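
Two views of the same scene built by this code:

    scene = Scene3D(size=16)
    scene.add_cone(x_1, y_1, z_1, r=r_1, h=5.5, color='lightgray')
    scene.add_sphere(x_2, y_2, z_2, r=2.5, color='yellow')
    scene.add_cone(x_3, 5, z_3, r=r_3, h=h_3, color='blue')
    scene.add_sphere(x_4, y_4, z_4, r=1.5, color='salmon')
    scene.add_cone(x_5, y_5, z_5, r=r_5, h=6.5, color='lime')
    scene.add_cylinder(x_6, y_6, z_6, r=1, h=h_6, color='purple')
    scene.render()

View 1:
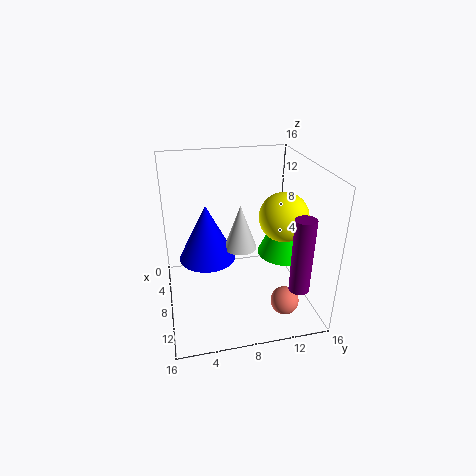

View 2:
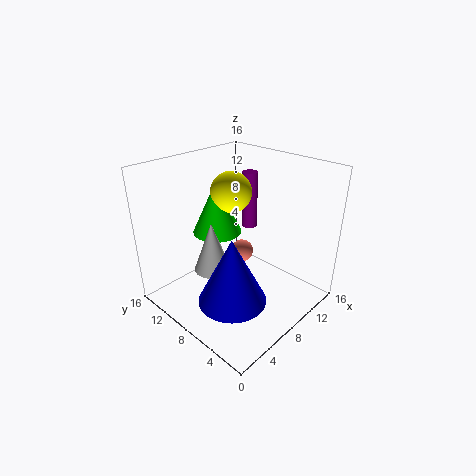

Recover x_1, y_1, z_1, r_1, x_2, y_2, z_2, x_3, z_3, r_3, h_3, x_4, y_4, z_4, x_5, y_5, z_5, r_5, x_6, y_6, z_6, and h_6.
x_1 = 5
y_1 = 9
z_1 = 5
r_1 = 2
x_2 = 11
y_2 = 12
z_2 = 11.5
x_3 = 4
z_3 = 3.5
r_3 = 3.5
h_3 = 7
x_4 = 13
y_4 = 12
z_4 = 2.5
x_5 = 9.5
y_5 = 13
z_5 = 6.5
r_5 = 3
x_6 = 15
y_6 = 12.5
z_6 = 5.5
h_6 = 7.5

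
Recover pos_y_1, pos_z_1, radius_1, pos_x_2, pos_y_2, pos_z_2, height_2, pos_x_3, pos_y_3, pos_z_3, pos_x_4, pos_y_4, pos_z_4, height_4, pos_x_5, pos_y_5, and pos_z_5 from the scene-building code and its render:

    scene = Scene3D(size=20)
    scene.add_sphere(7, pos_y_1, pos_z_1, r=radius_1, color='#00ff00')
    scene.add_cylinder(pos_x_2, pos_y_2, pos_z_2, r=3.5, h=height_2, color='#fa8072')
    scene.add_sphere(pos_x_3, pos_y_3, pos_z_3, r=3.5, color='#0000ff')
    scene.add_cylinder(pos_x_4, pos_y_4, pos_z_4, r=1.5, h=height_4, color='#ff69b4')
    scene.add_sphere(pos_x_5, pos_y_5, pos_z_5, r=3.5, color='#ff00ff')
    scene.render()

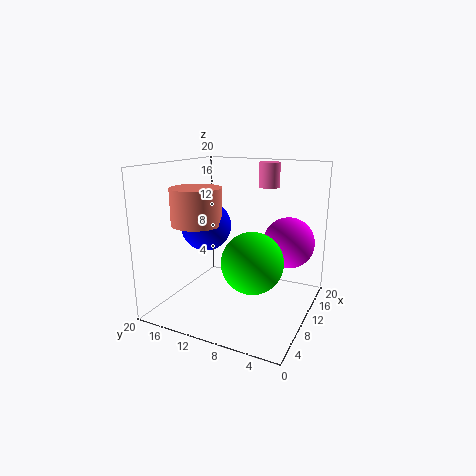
pos_y_1 = 6.5
pos_z_1 = 8
radius_1 = 4
pos_x_2 = 7.5
pos_y_2 = 15
pos_z_2 = 12
height_2 = 5
pos_x_3 = 9
pos_y_3 = 14.5
pos_z_3 = 11.5
pos_x_4 = 15
pos_y_4 = 7.5
pos_z_4 = 16.5
height_4 = 3.5
pos_x_5 = 12.5
pos_y_5 = 3.5
pos_z_5 = 9.5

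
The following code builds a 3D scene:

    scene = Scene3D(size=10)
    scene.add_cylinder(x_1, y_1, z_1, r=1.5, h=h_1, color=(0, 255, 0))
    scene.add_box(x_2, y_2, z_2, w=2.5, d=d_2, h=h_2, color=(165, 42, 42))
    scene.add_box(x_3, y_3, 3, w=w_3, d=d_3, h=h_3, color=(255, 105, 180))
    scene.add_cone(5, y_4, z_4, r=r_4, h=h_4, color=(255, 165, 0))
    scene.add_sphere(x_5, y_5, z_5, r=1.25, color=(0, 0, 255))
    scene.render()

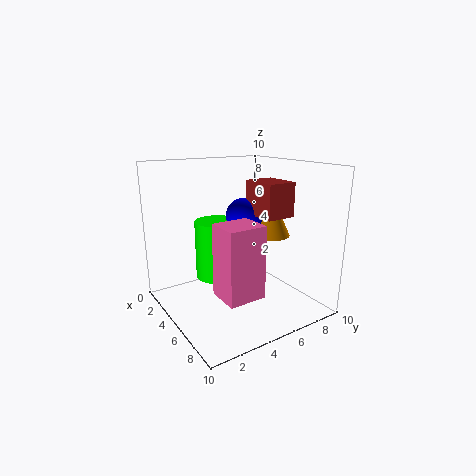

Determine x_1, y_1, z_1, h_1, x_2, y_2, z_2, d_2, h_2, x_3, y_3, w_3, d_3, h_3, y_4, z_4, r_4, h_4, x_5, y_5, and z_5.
x_1 = 4.25; y_1 = 3.75; z_1 = 2.25; h_1 = 4; x_2 = 5.25; y_2 = 5.5; z_2 = 6.75; d_2 = 2; h_2 = 2.25; x_3 = 7.75; y_3 = 1.5; w_3 = 2; d_3 = 2.25; h_3 = 4.25; y_4 = 7.75; z_4 = 4.75; r_4 = 1.5; h_4 = 3.25; x_5 = 5; y_5 = 5.5; z_5 = 6.5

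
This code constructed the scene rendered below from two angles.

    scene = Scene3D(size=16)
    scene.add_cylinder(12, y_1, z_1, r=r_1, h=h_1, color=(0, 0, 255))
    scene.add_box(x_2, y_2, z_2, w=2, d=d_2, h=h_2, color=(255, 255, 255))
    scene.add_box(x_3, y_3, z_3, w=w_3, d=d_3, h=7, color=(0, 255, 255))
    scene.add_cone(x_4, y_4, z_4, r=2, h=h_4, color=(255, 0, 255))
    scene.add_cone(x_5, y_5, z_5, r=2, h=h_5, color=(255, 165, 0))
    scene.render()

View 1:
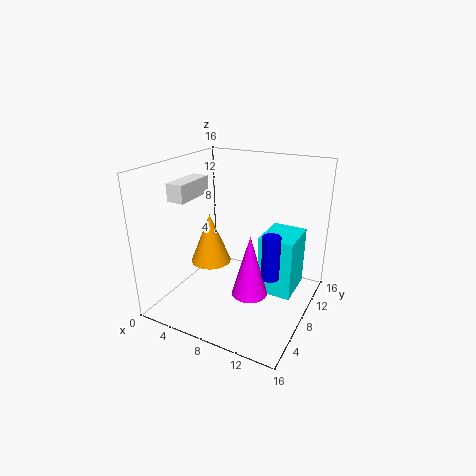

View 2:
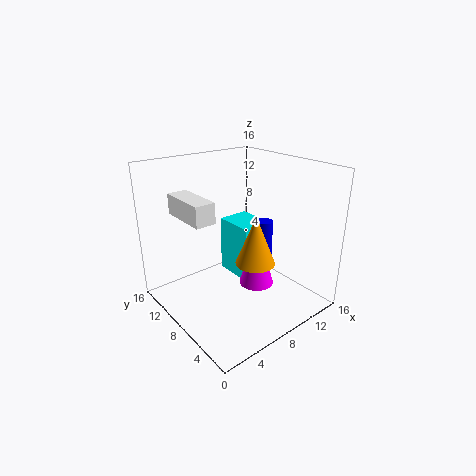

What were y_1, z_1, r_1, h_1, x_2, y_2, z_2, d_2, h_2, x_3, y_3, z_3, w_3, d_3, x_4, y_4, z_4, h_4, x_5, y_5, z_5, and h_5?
y_1 = 8, z_1 = 4, r_1 = 1, h_1 = 5, x_2 = 1, y_2 = 5, z_2 = 12, d_2 = 5, h_2 = 2, x_3 = 10, y_3 = 9, z_3 = 1, w_3 = 4, d_3 = 5, x_4 = 10, y_4 = 7, z_4 = 2, h_4 = 7, x_5 = 7, y_5 = 4, z_5 = 7, h_5 = 5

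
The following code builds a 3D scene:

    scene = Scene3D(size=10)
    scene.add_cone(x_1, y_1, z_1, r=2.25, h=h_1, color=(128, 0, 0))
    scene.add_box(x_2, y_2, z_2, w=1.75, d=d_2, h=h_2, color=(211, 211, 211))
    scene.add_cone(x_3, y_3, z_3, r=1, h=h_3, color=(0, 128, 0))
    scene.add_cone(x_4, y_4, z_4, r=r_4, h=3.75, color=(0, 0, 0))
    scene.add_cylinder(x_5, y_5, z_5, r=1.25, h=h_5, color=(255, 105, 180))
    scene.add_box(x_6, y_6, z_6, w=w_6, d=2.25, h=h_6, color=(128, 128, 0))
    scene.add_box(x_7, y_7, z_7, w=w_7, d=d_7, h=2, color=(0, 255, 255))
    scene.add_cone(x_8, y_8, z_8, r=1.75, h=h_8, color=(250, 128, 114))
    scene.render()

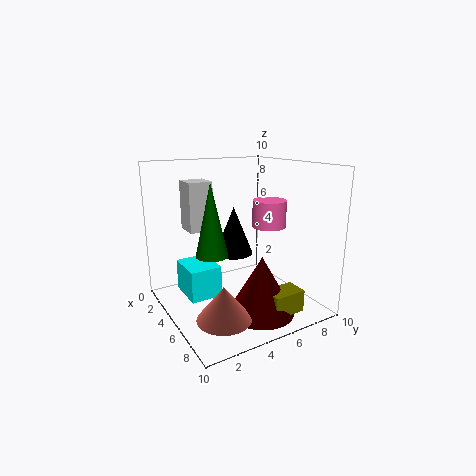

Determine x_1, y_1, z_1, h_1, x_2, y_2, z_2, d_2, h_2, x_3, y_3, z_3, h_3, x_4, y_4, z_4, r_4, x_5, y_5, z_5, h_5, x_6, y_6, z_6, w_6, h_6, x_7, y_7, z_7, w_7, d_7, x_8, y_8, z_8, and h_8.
x_1 = 7.25
y_1 = 5.5
z_1 = 0.25
h_1 = 4
x_2 = 1.5
y_2 = 2.25
z_2 = 5.25
d_2 = 1.75
h_2 = 3.5
x_3 = 6.5
y_3 = 2.25
z_3 = 4.75
h_3 = 4.5
x_4 = 2.25
y_4 = 6.25
z_4 = 2.75
r_4 = 1.5
x_5 = 4.5
y_5 = 8
z_5 = 5.25
h_5 = 2
x_6 = 7.5
y_6 = 5.5
z_6 = 0.5
w_6 = 1.5
h_6 = 1.5
x_7 = 4.25
y_7 = 0.75
z_7 = 2
w_7 = 2.5
d_7 = 2
x_8 = 7.5
y_8 = 2.5
z_8 = 0.75
h_8 = 2.25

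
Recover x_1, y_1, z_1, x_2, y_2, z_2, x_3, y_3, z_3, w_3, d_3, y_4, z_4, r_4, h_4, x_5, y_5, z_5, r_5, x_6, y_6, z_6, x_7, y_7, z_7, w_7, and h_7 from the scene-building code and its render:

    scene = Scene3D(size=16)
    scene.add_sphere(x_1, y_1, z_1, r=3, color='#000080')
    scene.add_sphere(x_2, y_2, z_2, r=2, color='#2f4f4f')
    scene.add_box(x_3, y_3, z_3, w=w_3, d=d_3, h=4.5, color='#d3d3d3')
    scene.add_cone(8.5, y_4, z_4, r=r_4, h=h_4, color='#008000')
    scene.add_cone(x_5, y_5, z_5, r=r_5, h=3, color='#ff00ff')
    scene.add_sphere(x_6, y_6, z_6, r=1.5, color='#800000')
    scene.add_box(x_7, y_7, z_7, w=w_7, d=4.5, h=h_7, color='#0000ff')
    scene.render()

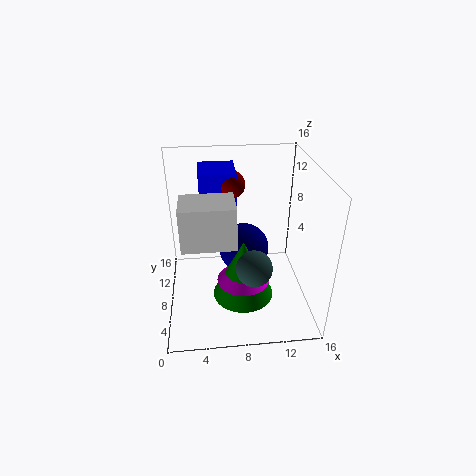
x_1 = 9, y_1 = 10.5, z_1 = 5, x_2 = 9.5, y_2 = 5.5, z_2 = 5.5, x_3 = 2, y_3 = 4, z_3 = 9, w_3 = 5.5, d_3 = 4, y_4 = 7, z_4 = 1, r_4 = 3.5, h_4 = 7, x_5 = 8.5, y_5 = 7, z_5 = 3, r_5 = 3, x_6 = 7.5, y_6 = 10, z_6 = 13.5, x_7 = 4, y_7 = 9, z_7 = 9.5, w_7 = 4, h_7 = 5.5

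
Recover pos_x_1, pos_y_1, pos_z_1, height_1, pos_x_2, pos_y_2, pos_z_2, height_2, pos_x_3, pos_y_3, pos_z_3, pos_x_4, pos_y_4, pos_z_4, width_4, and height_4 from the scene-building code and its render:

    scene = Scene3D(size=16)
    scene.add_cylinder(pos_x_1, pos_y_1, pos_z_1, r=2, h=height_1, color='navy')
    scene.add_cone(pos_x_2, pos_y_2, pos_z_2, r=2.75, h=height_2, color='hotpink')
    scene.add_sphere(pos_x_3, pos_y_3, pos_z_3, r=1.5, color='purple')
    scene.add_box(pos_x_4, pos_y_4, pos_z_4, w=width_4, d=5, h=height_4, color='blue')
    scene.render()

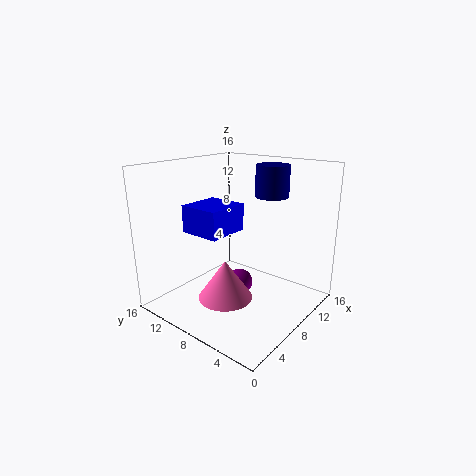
pos_x_1 = 13.5, pos_y_1 = 7.25, pos_z_1 = 11.75, height_1 = 3.75, pos_x_2 = 3.75, pos_y_2 = 6.25, pos_z_2 = 3.25, height_2 = 4, pos_x_3 = 9, pos_y_3 = 8.5, pos_z_3 = 2, pos_x_4 = 6, pos_y_4 = 9.75, pos_z_4 = 7.75, width_4 = 5.25, height_4 = 3.25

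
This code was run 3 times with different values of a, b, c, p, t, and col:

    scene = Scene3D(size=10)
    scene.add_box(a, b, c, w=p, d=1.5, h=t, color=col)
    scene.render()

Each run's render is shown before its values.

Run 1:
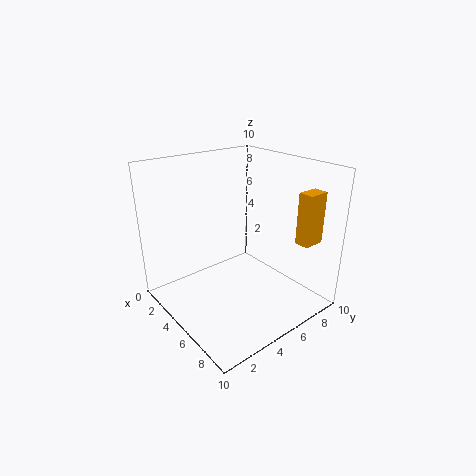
a = 8; b = 7.5; c = 5; p = 1; t = 3.5; col = 'orange'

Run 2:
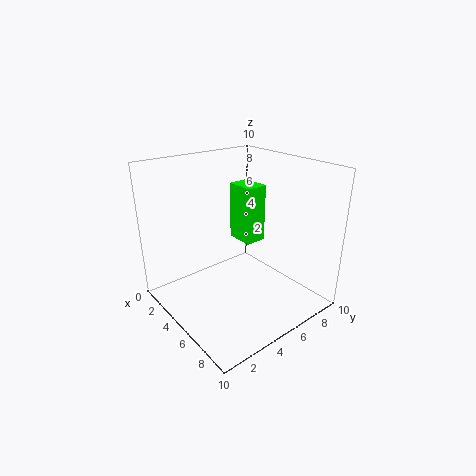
a = 3.5; b = 5.5; c = 4.5; p = 2; t = 4; col = 'lime'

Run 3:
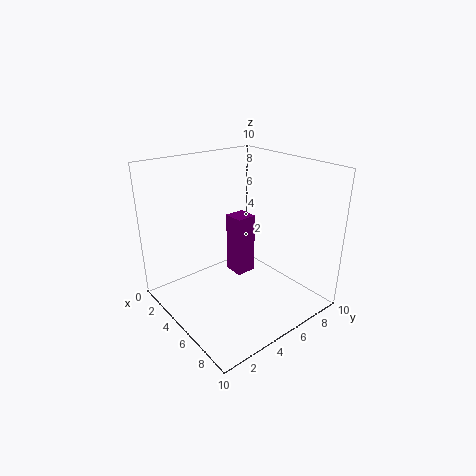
a = 3; b = 5.5; c = 1.5; p = 1.5; t = 4.5; col = 'purple'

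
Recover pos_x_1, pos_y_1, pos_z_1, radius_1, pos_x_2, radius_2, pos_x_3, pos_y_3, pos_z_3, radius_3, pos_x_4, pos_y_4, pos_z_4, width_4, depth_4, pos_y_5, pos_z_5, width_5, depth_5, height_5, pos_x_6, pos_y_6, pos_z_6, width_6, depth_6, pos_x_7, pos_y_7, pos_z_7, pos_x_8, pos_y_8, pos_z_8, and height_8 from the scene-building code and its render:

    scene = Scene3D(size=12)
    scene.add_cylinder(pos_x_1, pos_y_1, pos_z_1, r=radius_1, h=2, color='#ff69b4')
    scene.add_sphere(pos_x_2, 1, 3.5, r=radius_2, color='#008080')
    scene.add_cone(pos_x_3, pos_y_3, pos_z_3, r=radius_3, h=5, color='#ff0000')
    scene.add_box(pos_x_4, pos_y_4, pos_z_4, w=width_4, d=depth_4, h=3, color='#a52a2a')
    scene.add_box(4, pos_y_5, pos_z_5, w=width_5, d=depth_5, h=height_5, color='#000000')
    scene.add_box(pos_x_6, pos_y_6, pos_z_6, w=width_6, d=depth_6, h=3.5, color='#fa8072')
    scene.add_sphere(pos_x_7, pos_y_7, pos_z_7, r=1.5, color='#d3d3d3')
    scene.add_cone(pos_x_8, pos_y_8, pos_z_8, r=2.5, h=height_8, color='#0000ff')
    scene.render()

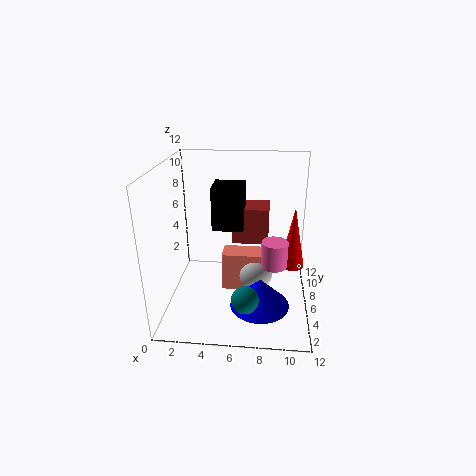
pos_x_1 = 9
pos_y_1 = 3.5
pos_z_1 = 5
radius_1 = 1
pos_x_2 = 7
radius_2 = 1
pos_x_3 = 10.5
pos_y_3 = 5.5
pos_z_3 = 4
radius_3 = 1
pos_x_4 = 5.5
pos_y_4 = 6
pos_z_4 = 5.5
width_4 = 3
depth_4 = 2.5
pos_y_5 = 5
pos_z_5 = 7
width_5 = 2.5
depth_5 = 2.5
height_5 = 3.5
pos_x_6 = 4.5
pos_y_6 = 6.5
pos_z_6 = 0.5
width_6 = 4
depth_6 = 2
pos_x_7 = 7.5
pos_y_7 = 7
pos_z_7 = 2
pos_x_8 = 8
pos_y_8 = 4.5
pos_z_8 = 0.5
height_8 = 2.5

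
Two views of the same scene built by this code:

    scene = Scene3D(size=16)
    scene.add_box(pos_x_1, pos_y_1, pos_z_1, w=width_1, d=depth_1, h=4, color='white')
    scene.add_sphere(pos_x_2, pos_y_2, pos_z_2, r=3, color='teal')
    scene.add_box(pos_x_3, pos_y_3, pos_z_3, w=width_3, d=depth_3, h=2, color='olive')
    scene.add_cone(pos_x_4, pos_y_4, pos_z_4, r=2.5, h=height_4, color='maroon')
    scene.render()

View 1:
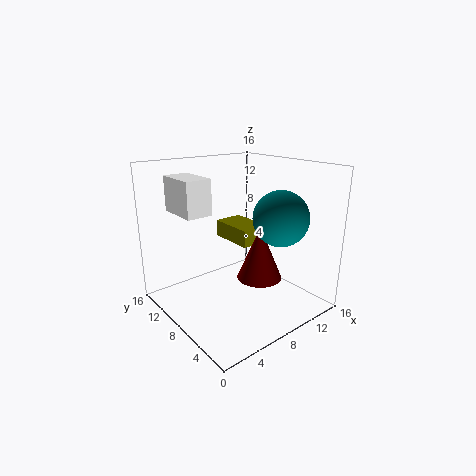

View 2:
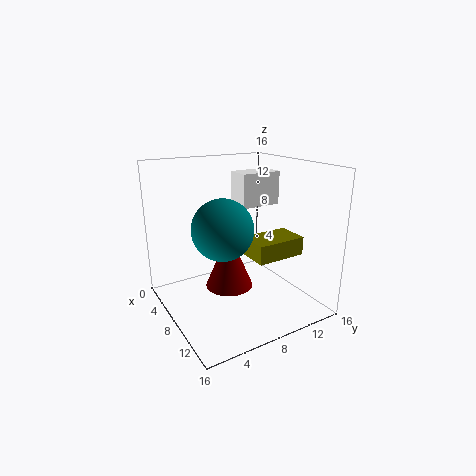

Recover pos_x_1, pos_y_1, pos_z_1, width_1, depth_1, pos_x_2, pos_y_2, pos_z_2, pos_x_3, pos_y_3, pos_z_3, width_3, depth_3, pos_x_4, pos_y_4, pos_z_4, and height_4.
pos_x_1 = 3; pos_y_1 = 10; pos_z_1 = 10.5; width_1 = 3; depth_1 = 5; pos_x_2 = 11; pos_y_2 = 4.5; pos_z_2 = 10.5; pos_x_3 = 9; pos_y_3 = 8; pos_z_3 = 6.5; width_3 = 3.5; depth_3 = 5.5; pos_x_4 = 9.5; pos_y_4 = 6; pos_z_4 = 3.5; height_4 = 6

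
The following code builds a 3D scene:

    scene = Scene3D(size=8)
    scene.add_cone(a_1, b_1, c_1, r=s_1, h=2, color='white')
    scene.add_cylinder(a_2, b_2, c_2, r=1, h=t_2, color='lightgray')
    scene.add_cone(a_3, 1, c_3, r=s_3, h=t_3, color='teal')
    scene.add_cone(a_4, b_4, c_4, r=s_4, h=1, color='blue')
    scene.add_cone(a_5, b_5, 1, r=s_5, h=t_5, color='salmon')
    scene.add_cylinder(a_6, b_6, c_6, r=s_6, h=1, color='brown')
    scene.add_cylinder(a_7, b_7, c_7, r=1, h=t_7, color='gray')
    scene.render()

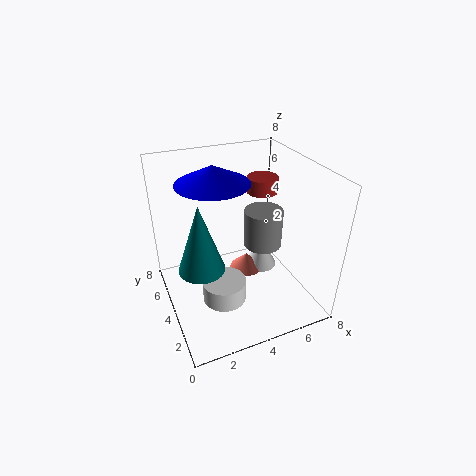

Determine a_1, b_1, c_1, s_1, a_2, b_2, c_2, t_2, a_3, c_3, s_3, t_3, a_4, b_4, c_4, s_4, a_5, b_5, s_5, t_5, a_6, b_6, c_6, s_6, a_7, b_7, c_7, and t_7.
a_1 = 6
b_1 = 5
c_1 = 1
s_1 = 1
a_2 = 2
b_2 = 1
c_2 = 3
t_2 = 1
a_3 = 1
c_3 = 5
s_3 = 1
t_3 = 3
a_4 = 3
b_4 = 5
c_4 = 7
s_4 = 2
a_5 = 5
b_5 = 5
s_5 = 1
t_5 = 1
a_6 = 7
b_6 = 7
c_6 = 5
s_6 = 1
a_7 = 5
b_7 = 3
c_7 = 4
t_7 = 2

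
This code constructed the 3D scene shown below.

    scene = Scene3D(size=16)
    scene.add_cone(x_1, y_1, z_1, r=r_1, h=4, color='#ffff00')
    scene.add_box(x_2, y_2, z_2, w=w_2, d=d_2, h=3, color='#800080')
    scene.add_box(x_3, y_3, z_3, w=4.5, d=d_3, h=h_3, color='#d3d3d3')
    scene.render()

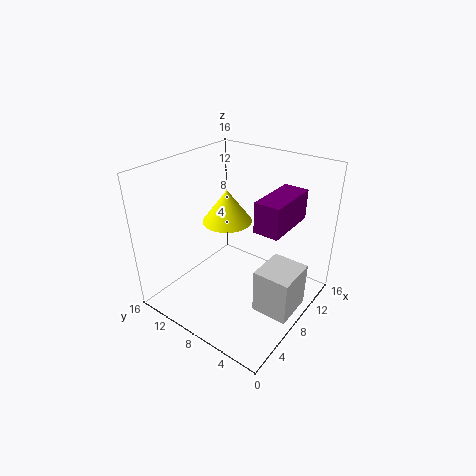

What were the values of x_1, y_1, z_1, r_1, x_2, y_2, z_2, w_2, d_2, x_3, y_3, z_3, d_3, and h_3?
x_1 = 10.5
y_1 = 11.5
z_1 = 8
r_1 = 3
x_2 = 5
y_2 = 1.5
z_2 = 11.5
w_2 = 5.5
d_2 = 2.5
x_3 = 6
y_3 = 0.5
z_3 = 1
d_3 = 4
h_3 = 5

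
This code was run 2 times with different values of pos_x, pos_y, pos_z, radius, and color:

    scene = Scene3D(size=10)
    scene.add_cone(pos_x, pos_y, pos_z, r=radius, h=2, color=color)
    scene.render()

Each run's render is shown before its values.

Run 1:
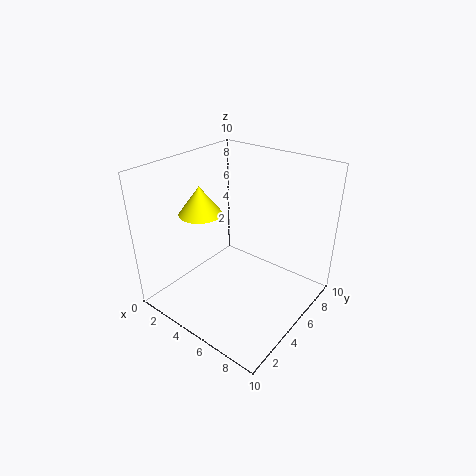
pos_x = 2.5; pos_y = 4; pos_z = 6.5; radius = 1.5; color = 'yellow'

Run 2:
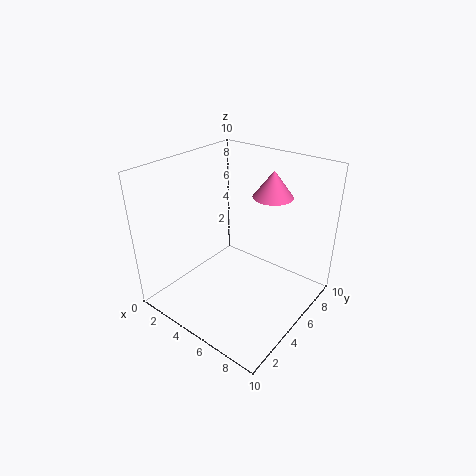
pos_x = 5.5; pos_y = 8.5; pos_z = 7; radius = 1.5; color = 'hotpink'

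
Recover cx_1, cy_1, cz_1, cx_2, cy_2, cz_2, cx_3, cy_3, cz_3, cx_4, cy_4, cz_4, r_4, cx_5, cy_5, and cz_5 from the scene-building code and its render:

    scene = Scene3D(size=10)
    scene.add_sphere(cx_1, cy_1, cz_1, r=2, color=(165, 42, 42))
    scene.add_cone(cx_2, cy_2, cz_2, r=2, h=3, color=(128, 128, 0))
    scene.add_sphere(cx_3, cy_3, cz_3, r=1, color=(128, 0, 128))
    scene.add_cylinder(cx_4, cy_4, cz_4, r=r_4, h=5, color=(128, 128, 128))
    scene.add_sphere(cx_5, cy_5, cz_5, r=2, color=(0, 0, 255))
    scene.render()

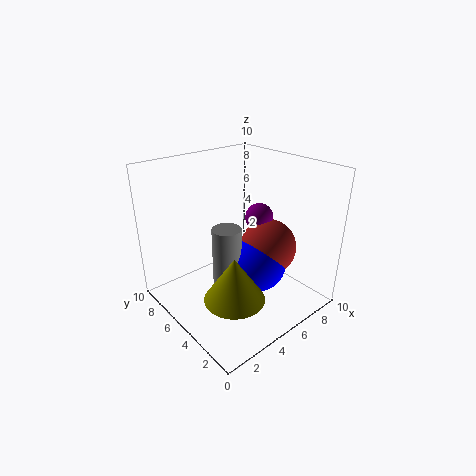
cx_1 = 7; cy_1 = 4; cz_1 = 4; cx_2 = 3; cy_2 = 3; cz_2 = 2; cx_3 = 7; cy_3 = 5; cz_3 = 6; cx_4 = 4; cy_4 = 5; cz_4 = 1; r_4 = 1; cx_5 = 6; cy_5 = 4; cz_5 = 3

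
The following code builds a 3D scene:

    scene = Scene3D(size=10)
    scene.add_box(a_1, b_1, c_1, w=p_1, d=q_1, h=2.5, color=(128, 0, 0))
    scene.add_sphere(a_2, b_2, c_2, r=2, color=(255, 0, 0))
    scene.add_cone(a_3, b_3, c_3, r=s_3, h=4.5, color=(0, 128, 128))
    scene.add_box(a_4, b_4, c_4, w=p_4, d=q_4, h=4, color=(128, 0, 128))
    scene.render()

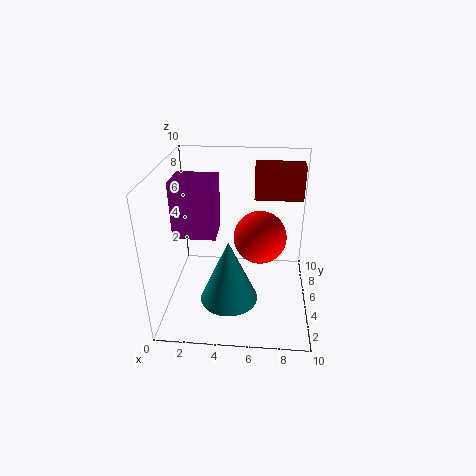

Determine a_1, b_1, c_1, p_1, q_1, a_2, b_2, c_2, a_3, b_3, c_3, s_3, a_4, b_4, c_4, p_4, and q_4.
a_1 = 6, b_1 = 7, c_1 = 7, p_1 = 3.5, q_1 = 1.5, a_2 = 6.5, b_2 = 7, c_2 = 4, a_3 = 4.5, b_3 = 3.5, c_3 = 1, s_3 = 2, a_4 = 0.5, b_4 = 4.5, c_4 = 5, p_4 = 3, q_4 = 2.5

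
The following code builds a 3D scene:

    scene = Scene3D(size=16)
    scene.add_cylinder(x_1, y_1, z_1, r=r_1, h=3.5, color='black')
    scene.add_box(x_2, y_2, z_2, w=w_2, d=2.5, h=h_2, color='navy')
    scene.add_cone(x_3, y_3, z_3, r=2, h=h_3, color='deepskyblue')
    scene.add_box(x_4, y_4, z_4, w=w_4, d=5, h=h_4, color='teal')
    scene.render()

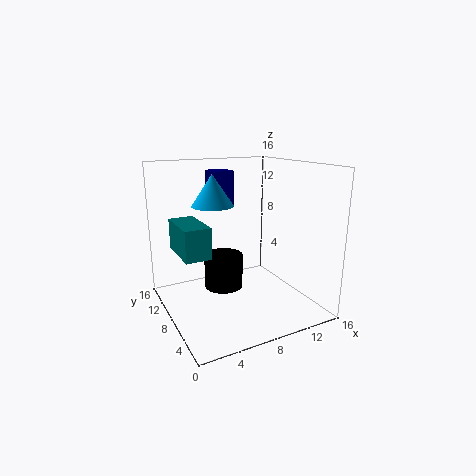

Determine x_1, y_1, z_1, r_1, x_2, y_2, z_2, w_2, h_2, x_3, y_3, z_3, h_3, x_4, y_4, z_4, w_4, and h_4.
x_1 = 5.5, y_1 = 6.5, z_1 = 3.5, r_1 = 2, x_2 = 6.5, y_2 = 11, z_2 = 11, w_2 = 2.5, h_2 = 4, x_3 = 4, y_3 = 5.5, z_3 = 12.5, h_3 = 3, x_4 = 0.5, y_4 = 3.5, z_4 = 8, w_4 = 2.5, h_4 = 3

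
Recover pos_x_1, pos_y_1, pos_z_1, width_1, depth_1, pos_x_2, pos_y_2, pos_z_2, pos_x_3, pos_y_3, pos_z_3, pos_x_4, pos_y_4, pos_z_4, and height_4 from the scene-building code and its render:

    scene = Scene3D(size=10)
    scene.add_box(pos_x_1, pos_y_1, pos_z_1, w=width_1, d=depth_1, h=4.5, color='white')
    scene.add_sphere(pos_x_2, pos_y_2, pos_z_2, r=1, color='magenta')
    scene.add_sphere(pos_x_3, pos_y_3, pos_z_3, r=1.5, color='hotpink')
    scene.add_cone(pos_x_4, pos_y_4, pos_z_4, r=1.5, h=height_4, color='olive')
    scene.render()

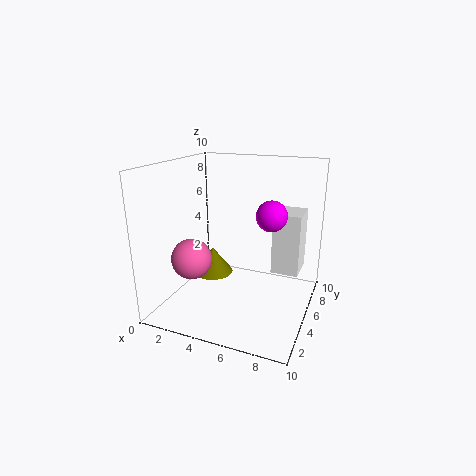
pos_x_1 = 7
pos_y_1 = 6.5
pos_z_1 = 2
width_1 = 2
depth_1 = 2.5
pos_x_2 = 7.5
pos_y_2 = 4.5
pos_z_2 = 7
pos_x_3 = 1.5
pos_y_3 = 4.5
pos_z_3 = 3
pos_x_4 = 2.5
pos_y_4 = 6
pos_z_4 = 1.5
height_4 = 2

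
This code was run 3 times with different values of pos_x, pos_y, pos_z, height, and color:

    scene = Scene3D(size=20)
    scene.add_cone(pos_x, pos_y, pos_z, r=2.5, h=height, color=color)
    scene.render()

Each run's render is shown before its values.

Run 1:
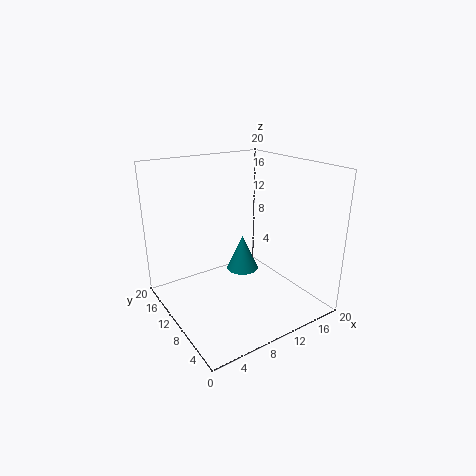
pos_x = 13.5
pos_y = 14
pos_z = 2.5
height = 5.5
color = 'teal'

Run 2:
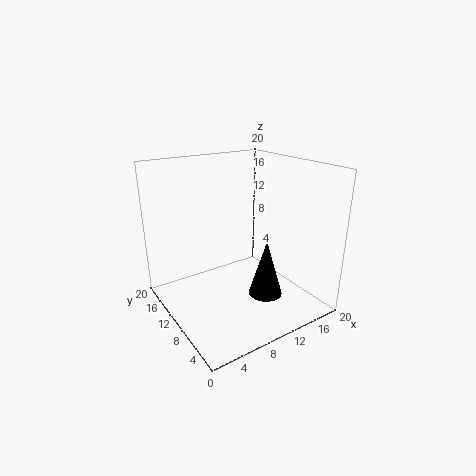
pos_x = 14
pos_y = 8.5
pos_z = 0.5
height = 8.5
color = 'black'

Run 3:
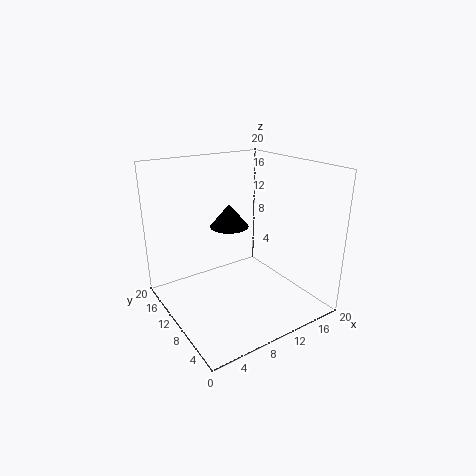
pos_x = 8
pos_y = 9
pos_z = 12.5
height = 3
color = 'black'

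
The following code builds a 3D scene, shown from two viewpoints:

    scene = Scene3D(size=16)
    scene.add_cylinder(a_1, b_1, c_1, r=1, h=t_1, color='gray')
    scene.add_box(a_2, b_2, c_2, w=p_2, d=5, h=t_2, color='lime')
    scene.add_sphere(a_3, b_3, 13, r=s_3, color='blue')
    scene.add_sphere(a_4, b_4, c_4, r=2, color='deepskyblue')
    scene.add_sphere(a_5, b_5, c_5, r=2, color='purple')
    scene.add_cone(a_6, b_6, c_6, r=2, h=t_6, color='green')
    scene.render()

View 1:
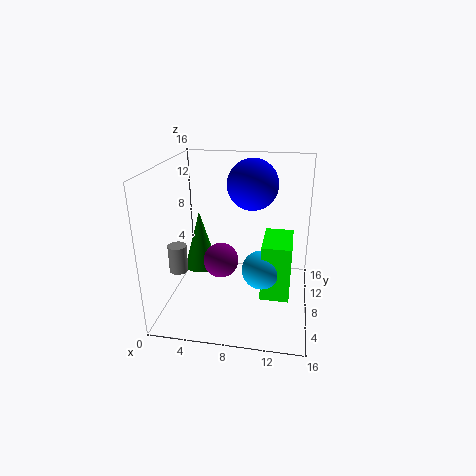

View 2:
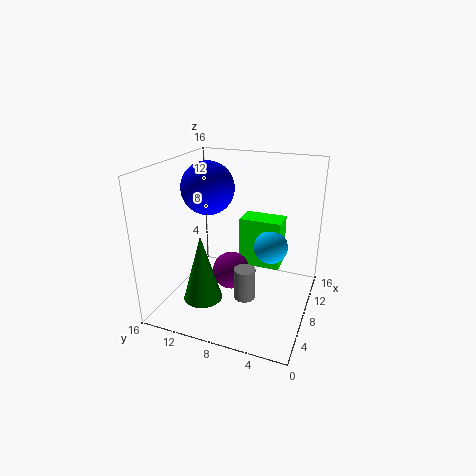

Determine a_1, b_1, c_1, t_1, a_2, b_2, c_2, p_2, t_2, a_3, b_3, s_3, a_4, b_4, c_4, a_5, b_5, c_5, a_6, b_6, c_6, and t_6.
a_1 = 2
b_1 = 5
c_1 = 5
t_1 = 3
a_2 = 11
b_2 = 4
c_2 = 3
p_2 = 3
t_2 = 6
a_3 = 9
b_3 = 12
s_3 = 3
a_4 = 11
b_4 = 5
c_4 = 6
a_5 = 6
b_5 = 8
c_5 = 5
a_6 = 3
b_6 = 10
c_6 = 3
t_6 = 7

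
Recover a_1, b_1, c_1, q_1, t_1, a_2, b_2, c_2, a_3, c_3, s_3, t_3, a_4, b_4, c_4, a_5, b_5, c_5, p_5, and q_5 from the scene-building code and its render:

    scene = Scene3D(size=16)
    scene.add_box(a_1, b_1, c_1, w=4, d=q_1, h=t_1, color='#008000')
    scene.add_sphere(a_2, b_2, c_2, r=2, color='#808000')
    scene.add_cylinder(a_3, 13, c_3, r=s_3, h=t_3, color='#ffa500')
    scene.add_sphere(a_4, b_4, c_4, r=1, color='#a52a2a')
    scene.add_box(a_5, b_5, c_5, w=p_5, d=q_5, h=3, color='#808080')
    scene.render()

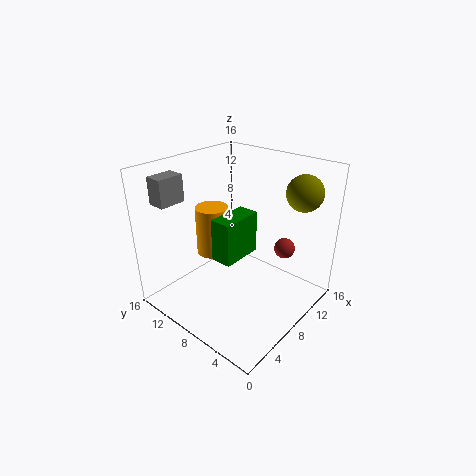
a_1 = 2; b_1 = 4; c_1 = 9; q_1 = 2; t_1 = 4; a_2 = 13; b_2 = 3; c_2 = 13; a_3 = 9; c_3 = 4; s_3 = 2; t_3 = 6; a_4 = 8; b_4 = 2; c_4 = 9; a_5 = 2; b_5 = 13; c_5 = 12; p_5 = 3; q_5 = 2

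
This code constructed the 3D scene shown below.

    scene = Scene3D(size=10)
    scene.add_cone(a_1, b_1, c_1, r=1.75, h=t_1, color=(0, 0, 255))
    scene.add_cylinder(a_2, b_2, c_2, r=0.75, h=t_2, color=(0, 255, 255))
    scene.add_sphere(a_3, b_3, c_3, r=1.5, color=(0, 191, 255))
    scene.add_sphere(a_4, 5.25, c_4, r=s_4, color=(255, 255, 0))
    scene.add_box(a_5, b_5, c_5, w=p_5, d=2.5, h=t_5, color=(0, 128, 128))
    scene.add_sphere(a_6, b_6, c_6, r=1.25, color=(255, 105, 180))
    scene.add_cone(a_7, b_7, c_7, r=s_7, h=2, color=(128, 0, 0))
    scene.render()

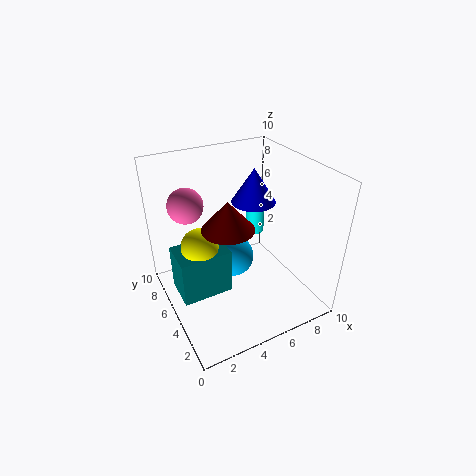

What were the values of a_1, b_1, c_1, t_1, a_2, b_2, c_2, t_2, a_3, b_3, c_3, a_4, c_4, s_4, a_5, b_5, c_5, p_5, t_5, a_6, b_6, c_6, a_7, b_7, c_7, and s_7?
a_1 = 8; b_1 = 8; c_1 = 5.75; t_1 = 2.75; a_2 = 8.5; b_2 = 8.5; c_2 = 2.75; t_2 = 2.5; a_3 = 5; b_3 = 5.75; c_3 = 3; a_4 = 2.25; c_4 = 5; s_4 = 1.25; a_5 = 0.5; b_5 = 4; c_5 = 1.5; p_5 = 3.5; t_5 = 3.25; a_6 = 2.25; b_6 = 7.5; c_6 = 7; a_7 = 4; b_7 = 4.5; c_7 = 6.25; s_7 = 1.75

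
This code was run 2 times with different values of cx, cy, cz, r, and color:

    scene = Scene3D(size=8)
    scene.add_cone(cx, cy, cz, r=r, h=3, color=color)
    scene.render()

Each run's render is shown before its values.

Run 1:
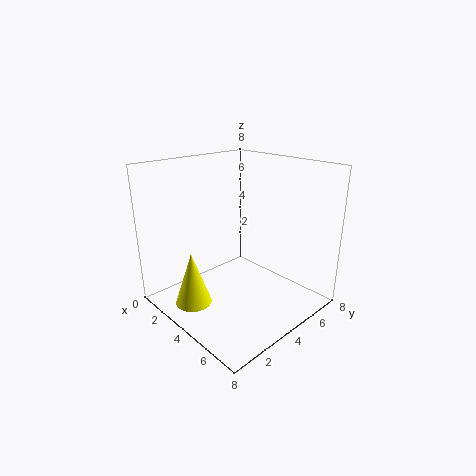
cx = 3, cy = 1.5, cz = 0.5, r = 1, color = 'yellow'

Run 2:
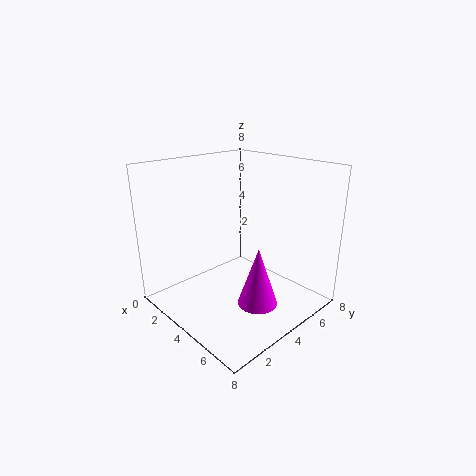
cx = 6.5, cy = 3, cz = 1.5, r = 1, color = 'magenta'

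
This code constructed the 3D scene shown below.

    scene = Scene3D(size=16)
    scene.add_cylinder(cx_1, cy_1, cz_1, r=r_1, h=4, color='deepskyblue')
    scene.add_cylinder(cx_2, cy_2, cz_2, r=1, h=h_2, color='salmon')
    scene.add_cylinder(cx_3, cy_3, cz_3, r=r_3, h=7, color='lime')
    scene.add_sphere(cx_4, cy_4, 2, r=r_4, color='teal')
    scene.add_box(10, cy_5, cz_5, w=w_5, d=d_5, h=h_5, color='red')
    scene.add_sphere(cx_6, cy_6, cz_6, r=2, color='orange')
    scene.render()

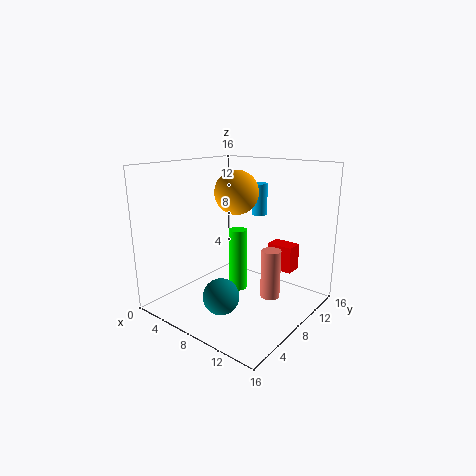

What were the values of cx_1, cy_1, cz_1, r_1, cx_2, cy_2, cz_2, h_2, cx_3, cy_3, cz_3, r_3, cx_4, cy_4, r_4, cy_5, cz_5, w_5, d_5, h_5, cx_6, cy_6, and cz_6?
cx_1 = 6, cy_1 = 15, cz_1 = 9, r_1 = 1, cx_2 = 13, cy_2 = 7, cz_2 = 3, h_2 = 5, cx_3 = 8, cy_3 = 8, cz_3 = 2, r_3 = 1, cx_4 = 8, cy_4 = 5, r_4 = 2, cy_5 = 11, cz_5 = 4, w_5 = 3, d_5 = 2, h_5 = 3, cx_6 = 11, cy_6 = 4, cz_6 = 14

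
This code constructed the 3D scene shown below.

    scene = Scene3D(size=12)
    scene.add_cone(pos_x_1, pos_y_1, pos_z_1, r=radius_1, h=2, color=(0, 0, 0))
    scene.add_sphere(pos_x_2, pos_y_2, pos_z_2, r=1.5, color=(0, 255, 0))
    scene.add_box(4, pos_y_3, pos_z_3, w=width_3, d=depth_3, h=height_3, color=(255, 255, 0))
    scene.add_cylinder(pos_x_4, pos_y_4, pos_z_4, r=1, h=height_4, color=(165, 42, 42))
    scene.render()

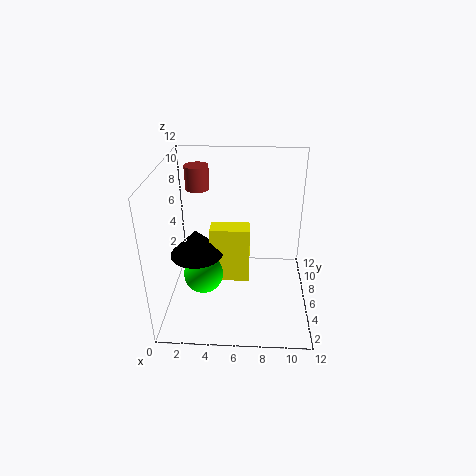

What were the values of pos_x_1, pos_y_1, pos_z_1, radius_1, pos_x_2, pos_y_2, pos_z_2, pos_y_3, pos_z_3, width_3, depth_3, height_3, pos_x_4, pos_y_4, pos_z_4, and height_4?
pos_x_1 = 3
pos_y_1 = 3.5
pos_z_1 = 6
radius_1 = 2
pos_x_2 = 3.5
pos_y_2 = 3
pos_z_2 = 4.5
pos_y_3 = 3.5
pos_z_3 = 3.5
width_3 = 3
depth_3 = 1.5
height_3 = 4.5
pos_x_4 = 2.5
pos_y_4 = 8
pos_z_4 = 9.5
height_4 = 2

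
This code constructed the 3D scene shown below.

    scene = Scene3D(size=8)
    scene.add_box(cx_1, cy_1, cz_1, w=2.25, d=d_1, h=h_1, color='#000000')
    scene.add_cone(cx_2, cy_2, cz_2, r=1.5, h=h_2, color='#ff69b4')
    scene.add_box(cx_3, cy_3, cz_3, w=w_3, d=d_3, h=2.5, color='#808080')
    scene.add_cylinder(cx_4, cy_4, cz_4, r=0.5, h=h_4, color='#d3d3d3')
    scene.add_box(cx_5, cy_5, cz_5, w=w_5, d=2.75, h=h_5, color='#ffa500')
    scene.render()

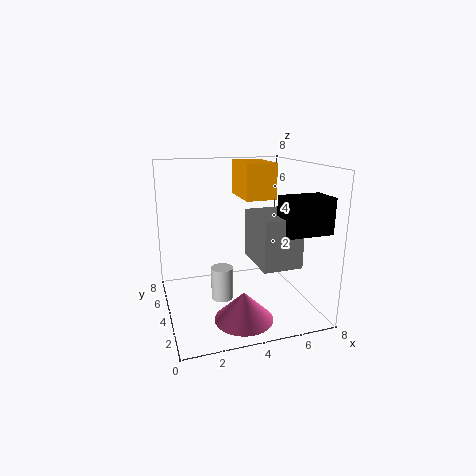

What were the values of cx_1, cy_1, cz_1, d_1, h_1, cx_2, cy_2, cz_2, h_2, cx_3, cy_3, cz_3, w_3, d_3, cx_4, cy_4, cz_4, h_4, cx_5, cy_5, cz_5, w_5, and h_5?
cx_1 = 5.25, cy_1 = 0.25, cz_1 = 5, d_1 = 1.5, h_1 = 1.75, cx_2 = 3.5, cy_2 = 1.5, cz_2 = 0.5, h_2 = 1.5, cx_3 = 4.25, cy_3 = 0.75, cz_3 = 3.25, w_3 = 2, d_3 = 2.75, cx_4 = 2.25, cy_4 = 1, cz_4 = 2.25, h_4 = 1.5, cx_5 = 4.5, cy_5 = 4, cz_5 = 6, w_5 = 1.75, h_5 = 2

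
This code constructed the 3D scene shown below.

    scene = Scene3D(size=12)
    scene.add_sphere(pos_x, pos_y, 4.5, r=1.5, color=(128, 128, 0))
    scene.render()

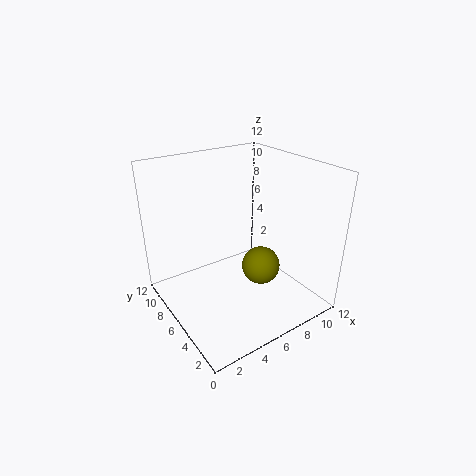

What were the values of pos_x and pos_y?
pos_x = 6.5, pos_y = 3.5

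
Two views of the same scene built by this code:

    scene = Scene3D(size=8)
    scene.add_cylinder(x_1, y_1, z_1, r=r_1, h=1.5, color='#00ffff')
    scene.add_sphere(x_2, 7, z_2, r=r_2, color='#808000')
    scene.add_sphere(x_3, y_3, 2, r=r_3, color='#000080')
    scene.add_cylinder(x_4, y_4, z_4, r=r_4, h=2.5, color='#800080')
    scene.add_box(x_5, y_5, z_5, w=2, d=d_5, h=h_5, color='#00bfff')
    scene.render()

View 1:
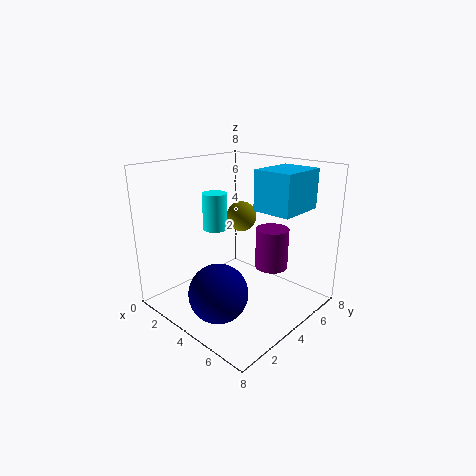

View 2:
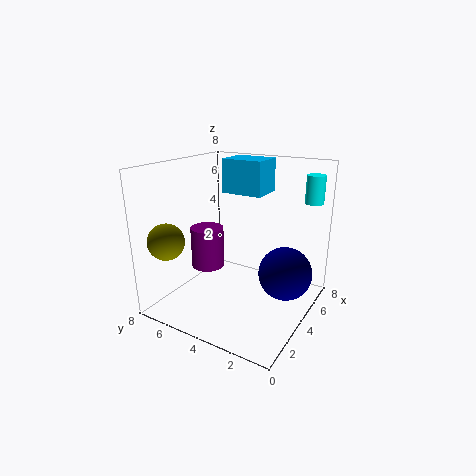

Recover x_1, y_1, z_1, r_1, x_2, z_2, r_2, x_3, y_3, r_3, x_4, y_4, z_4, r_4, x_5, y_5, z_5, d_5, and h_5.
x_1 = 6; y_1 = 0.5; z_1 = 6; r_1 = 0.5; x_2 = 1.5; z_2 = 4; r_2 = 1; x_3 = 5; y_3 = 1.5; r_3 = 1.5; x_4 = 4.5; y_4 = 6.5; z_4 = 1.5; r_4 = 1; x_5 = 5.5; y_5 = 3.5; z_5 = 6; d_5 = 2.5; h_5 = 2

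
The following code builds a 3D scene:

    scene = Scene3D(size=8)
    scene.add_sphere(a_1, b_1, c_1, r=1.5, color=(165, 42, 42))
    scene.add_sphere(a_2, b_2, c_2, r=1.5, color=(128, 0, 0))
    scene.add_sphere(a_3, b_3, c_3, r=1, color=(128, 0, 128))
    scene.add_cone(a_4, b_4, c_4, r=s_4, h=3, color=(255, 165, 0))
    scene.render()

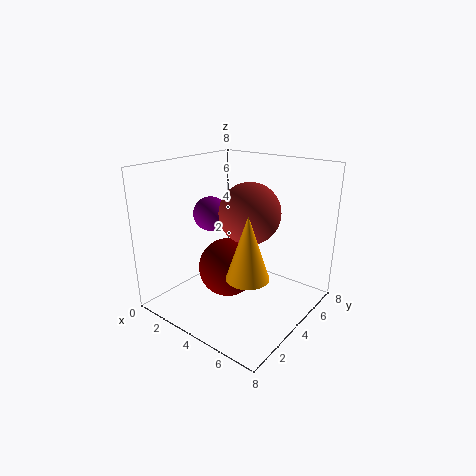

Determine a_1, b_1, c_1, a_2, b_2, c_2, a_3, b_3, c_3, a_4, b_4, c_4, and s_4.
a_1 = 5.5
b_1 = 3
c_1 = 6
a_2 = 4.5
b_2 = 2.5
c_2 = 3
a_3 = 2
b_3 = 4
c_3 = 5
a_4 = 6.5
b_4 = 1.5
c_4 = 3.5
s_4 = 1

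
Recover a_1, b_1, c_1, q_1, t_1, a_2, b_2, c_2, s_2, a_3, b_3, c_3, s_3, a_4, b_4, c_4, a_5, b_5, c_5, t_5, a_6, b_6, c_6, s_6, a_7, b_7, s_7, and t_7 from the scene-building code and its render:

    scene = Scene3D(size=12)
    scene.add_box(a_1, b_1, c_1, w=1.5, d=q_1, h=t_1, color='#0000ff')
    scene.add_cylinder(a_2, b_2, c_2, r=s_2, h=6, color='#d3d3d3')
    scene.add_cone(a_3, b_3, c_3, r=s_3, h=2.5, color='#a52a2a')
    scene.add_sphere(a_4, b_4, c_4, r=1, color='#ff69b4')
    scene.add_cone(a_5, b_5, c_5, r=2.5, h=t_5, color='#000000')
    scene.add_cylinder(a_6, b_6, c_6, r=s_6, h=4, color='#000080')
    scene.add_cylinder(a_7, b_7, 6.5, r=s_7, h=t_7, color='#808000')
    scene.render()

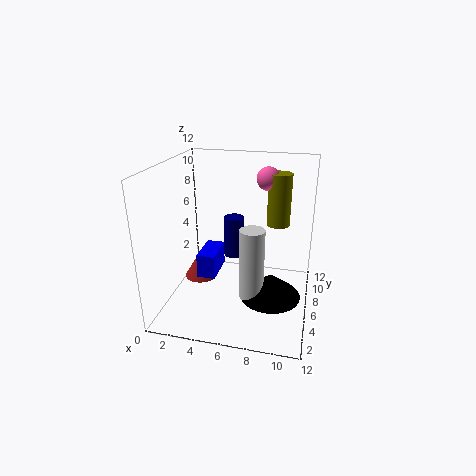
a_1 = 3, b_1 = 4, c_1 = 3, q_1 = 3, t_1 = 2, a_2 = 7.5, b_2 = 4.5, c_2 = 1.5, s_2 = 1, a_3 = 2, b_3 = 7.5, c_3 = 1, s_3 = 1.5, a_4 = 8, b_4 = 8.5, c_4 = 10.5, a_5 = 9, b_5 = 5, c_5 = 1.5, t_5 = 2, a_6 = 4.5, b_6 = 10.5, c_6 = 2, s_6 = 1, a_7 = 9, b_7 = 8.5, s_7 = 1, t_7 = 4.5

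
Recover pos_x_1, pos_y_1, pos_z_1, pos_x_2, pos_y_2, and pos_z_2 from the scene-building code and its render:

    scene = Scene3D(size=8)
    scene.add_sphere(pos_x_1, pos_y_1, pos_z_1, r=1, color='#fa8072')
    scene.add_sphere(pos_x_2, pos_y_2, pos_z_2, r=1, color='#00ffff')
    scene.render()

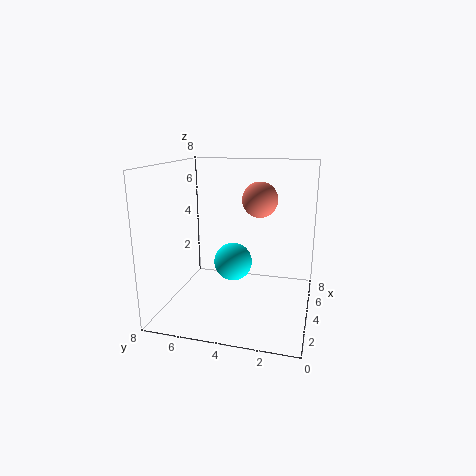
pos_x_1 = 5, pos_y_1 = 3, pos_z_1 = 6, pos_x_2 = 3, pos_y_2 = 4, pos_z_2 = 3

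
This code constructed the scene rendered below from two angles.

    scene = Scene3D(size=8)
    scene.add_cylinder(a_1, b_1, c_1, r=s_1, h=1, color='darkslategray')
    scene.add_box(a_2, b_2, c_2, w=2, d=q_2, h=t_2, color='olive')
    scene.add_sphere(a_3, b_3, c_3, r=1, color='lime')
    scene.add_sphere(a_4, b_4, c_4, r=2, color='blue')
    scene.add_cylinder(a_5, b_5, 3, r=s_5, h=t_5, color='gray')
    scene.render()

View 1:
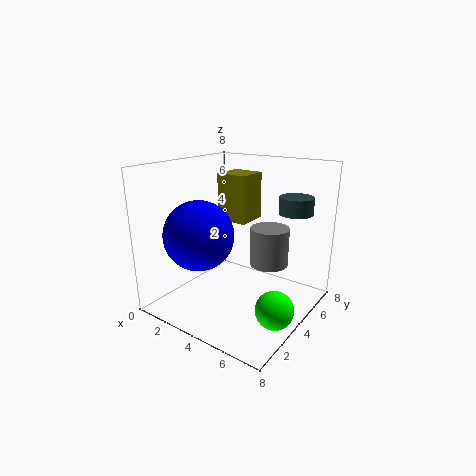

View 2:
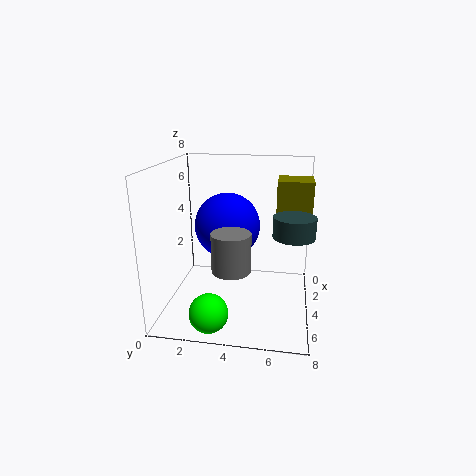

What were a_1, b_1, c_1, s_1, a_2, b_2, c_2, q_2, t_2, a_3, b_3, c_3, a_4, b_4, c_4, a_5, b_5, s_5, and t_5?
a_1 = 6, b_1 = 7, c_1 = 5, s_1 = 1, a_2 = 1, b_2 = 6, c_2 = 4, q_2 = 2, t_2 = 3, a_3 = 7, b_3 = 3, c_3 = 1, a_4 = 2, b_4 = 3, c_4 = 4, a_5 = 6, b_5 = 4, s_5 = 1, t_5 = 2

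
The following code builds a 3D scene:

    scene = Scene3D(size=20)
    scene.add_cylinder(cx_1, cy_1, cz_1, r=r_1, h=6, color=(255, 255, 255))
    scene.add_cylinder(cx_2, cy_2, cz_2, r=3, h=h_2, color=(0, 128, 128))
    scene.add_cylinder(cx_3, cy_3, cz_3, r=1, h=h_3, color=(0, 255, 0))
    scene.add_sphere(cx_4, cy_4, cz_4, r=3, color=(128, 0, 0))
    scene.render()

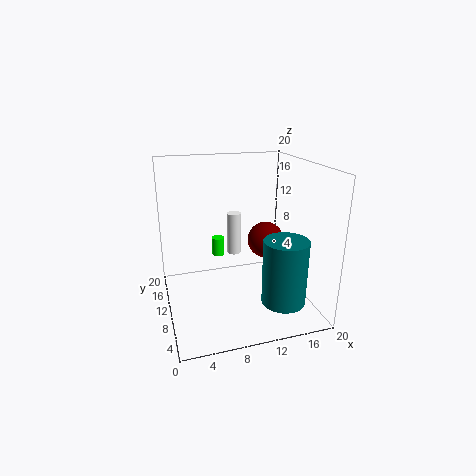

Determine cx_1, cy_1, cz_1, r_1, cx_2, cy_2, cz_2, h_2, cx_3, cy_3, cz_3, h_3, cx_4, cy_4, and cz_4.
cx_1 = 10
cy_1 = 12
cz_1 = 7
r_1 = 1
cx_2 = 15
cy_2 = 5
cz_2 = 2
h_2 = 9
cx_3 = 9
cy_3 = 18
cz_3 = 4
h_3 = 3
cx_4 = 17
cy_4 = 17
cz_4 = 6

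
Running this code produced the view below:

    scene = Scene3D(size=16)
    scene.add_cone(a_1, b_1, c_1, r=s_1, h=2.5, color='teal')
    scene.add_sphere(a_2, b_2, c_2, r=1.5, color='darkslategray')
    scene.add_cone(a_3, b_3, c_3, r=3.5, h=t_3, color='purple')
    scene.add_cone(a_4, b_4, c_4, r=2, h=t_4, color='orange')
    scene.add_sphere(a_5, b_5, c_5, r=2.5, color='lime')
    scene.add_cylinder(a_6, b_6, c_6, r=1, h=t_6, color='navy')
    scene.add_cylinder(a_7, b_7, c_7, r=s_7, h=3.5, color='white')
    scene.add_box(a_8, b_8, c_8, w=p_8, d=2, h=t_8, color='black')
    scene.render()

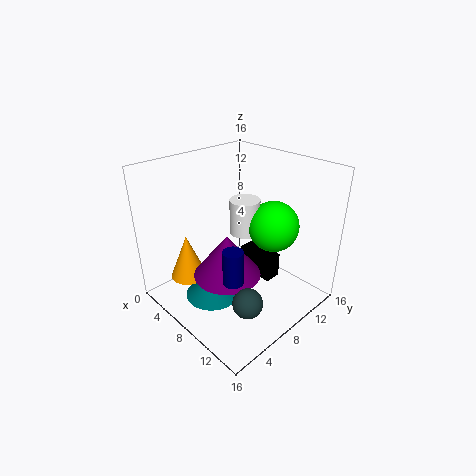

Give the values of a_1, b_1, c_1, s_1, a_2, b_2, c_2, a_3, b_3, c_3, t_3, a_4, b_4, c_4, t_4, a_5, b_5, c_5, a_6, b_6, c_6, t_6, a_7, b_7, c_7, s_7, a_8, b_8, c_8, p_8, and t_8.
a_1 = 7.5
b_1 = 4.5
c_1 = 2
s_1 = 3
a_2 = 13.5
b_2 = 4
c_2 = 4.5
a_3 = 9.5
b_3 = 5
c_3 = 5.5
t_3 = 4.5
a_4 = 4.5
b_4 = 3.5
c_4 = 3.5
t_4 = 5
a_5 = 12.5
b_5 = 8.5
c_5 = 11
a_6 = 12
b_6 = 3.5
c_6 = 6.5
t_6 = 3.5
a_7 = 10
b_7 = 7
c_7 = 10
s_7 = 1.5
a_8 = 6
b_8 = 10.5
c_8 = 2
p_8 = 4.5
t_8 = 3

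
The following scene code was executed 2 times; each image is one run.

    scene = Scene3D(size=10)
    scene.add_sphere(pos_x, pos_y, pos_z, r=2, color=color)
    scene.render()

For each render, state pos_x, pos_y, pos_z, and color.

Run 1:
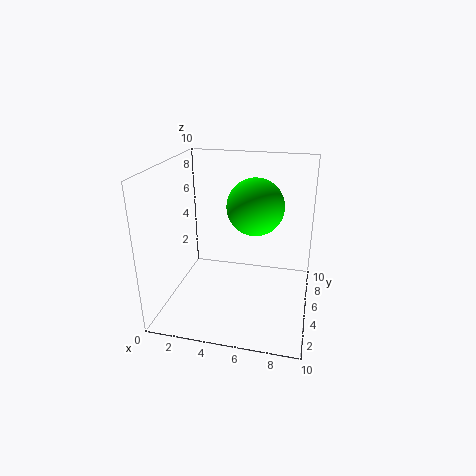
pos_x = 6, pos_y = 6, pos_z = 7, color = 'lime'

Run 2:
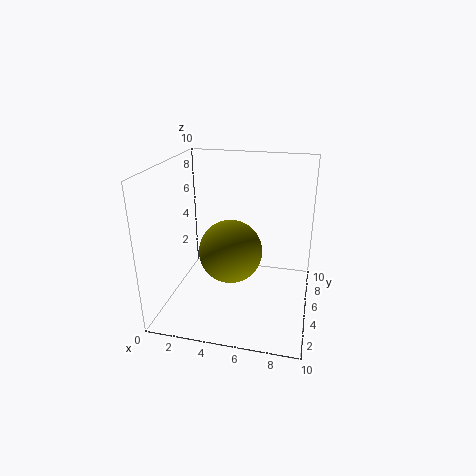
pos_x = 5, pos_y = 3, pos_z = 5, color = 'olive'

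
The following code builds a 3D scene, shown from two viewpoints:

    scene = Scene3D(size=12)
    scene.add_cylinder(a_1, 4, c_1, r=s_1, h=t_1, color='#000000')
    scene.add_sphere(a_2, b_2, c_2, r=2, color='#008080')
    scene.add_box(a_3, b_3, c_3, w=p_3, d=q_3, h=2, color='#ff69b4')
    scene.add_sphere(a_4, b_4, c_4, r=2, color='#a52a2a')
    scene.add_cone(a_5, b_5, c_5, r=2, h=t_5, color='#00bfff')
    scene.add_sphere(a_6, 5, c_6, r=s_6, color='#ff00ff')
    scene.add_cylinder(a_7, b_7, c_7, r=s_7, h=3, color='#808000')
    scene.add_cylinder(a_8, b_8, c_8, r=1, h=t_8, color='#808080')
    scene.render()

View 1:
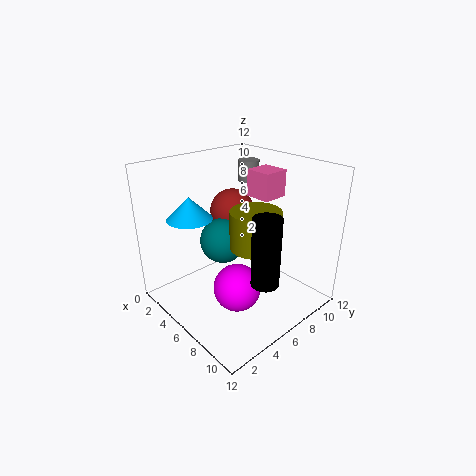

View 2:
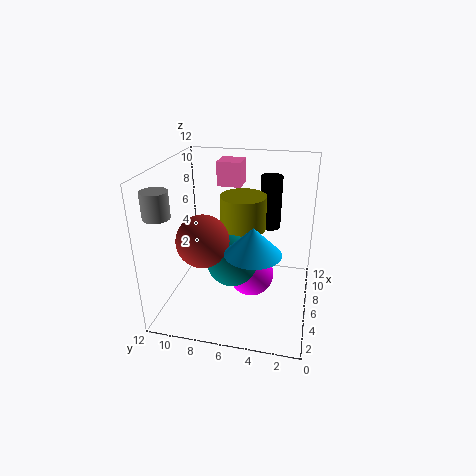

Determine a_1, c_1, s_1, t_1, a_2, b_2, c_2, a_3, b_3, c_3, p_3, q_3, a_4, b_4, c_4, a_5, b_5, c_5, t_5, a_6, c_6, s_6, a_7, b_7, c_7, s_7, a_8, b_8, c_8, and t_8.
a_1 = 11
c_1 = 5
s_1 = 1
t_1 = 5
a_2 = 4
b_2 = 6
c_2 = 5
a_3 = 7
b_3 = 6
c_3 = 10
p_3 = 2
q_3 = 2
a_4 = 3
b_4 = 8
c_4 = 7
a_5 = 2
b_5 = 4
c_5 = 7
t_5 = 2
a_6 = 7
c_6 = 2
s_6 = 2
a_7 = 8
b_7 = 6
c_7 = 6
s_7 = 2
a_8 = 2
b_8 = 11
c_8 = 9
t_8 = 2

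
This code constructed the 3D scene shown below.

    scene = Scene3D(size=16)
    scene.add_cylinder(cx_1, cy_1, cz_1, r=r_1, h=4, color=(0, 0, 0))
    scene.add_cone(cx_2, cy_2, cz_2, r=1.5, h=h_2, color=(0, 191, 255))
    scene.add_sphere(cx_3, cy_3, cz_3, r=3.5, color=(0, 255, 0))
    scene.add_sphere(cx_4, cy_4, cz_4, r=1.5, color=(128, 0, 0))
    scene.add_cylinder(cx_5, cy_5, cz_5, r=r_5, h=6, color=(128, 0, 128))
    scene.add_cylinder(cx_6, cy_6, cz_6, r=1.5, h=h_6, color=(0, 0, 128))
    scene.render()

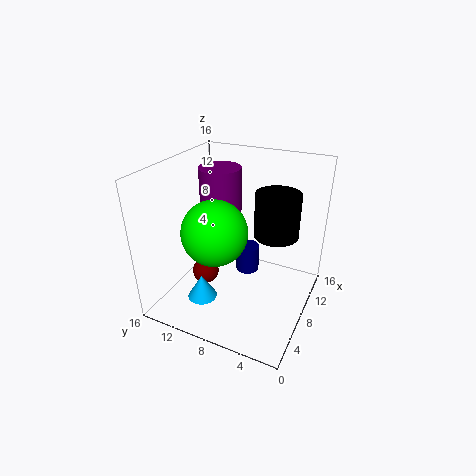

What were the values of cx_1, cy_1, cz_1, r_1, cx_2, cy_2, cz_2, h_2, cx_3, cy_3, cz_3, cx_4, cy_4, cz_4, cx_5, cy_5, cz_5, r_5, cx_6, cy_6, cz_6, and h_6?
cx_1 = 4.5
cy_1 = 2.5
cz_1 = 11.5
r_1 = 2
cx_2 = 2.5
cy_2 = 9.5
cz_2 = 3.5
h_2 = 2.5
cx_3 = 5.5
cy_3 = 9.5
cz_3 = 9.5
cx_4 = 6.5
cy_4 = 11.5
cz_4 = 3.5
cx_5 = 11.5
cy_5 = 12
cz_5 = 8.5
r_5 = 2.5
cx_6 = 13
cy_6 = 9
cz_6 = 0.5
h_6 = 3.5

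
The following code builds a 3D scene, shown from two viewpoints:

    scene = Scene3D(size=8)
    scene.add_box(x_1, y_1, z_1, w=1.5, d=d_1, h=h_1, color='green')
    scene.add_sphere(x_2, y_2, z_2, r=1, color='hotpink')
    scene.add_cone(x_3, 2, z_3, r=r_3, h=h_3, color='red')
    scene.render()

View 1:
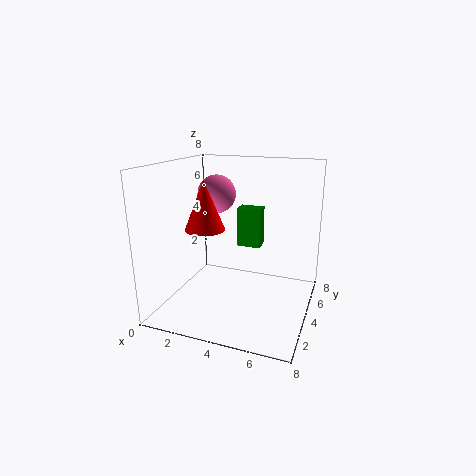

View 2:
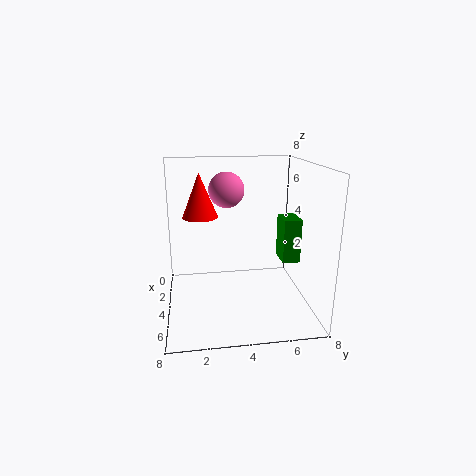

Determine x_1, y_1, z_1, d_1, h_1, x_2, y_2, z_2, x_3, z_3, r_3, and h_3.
x_1 = 3
y_1 = 6.5
z_1 = 2.5
d_1 = 1
h_1 = 2.5
x_2 = 3
y_2 = 3.5
z_2 = 6.5
x_3 = 3
z_3 = 5
r_3 = 1
h_3 = 2.5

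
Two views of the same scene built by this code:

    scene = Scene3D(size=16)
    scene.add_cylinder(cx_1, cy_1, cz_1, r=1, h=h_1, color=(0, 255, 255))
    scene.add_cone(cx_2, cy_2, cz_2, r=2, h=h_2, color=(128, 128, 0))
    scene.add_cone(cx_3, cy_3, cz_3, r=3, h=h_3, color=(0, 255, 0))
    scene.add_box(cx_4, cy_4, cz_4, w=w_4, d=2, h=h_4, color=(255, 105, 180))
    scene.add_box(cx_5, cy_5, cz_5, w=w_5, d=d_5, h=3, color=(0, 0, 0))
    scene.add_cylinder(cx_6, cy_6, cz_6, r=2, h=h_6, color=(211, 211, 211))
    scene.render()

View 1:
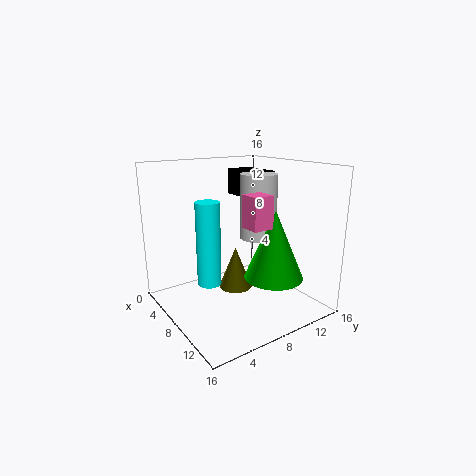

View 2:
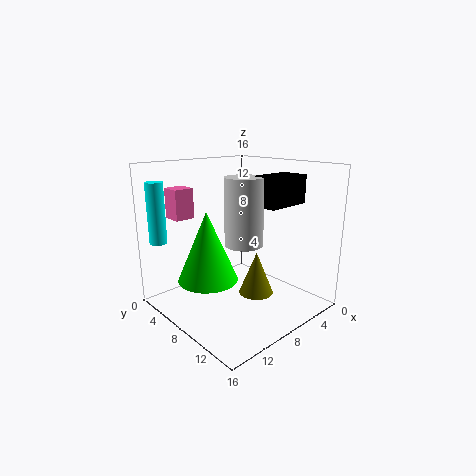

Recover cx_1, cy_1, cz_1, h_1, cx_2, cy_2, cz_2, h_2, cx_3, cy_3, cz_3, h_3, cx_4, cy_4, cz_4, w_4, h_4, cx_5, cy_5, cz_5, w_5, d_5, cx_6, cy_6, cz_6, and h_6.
cx_1 = 14; cy_1 = 1; cz_1 = 7; h_1 = 7; cx_2 = 6; cy_2 = 9; cz_2 = 1; h_2 = 5; cx_3 = 13; cy_3 = 9; cz_3 = 5; h_3 = 7; cx_4 = 13; cy_4 = 5; cz_4 = 11; w_4 = 2; h_4 = 3; cx_5 = 3; cy_5 = 10; cz_5 = 12; w_5 = 5; d_5 = 3; cx_6 = 9; cy_6 = 10; cz_6 = 8; h_6 = 7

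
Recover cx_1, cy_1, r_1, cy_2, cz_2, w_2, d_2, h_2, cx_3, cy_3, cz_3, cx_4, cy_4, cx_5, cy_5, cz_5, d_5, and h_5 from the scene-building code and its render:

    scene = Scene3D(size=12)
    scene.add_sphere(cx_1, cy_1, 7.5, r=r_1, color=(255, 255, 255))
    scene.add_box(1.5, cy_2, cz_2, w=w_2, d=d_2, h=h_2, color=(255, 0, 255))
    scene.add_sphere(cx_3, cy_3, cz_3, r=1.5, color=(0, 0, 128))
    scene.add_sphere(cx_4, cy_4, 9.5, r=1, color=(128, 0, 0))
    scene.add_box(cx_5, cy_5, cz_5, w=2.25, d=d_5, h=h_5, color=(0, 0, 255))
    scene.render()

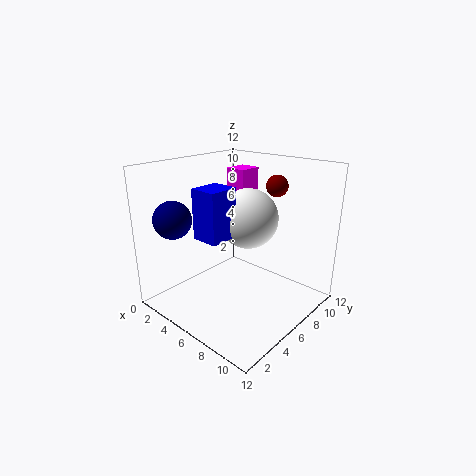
cx_1 = 6.25; cy_1 = 7; r_1 = 2.5; cy_2 = 9.5; cz_2 = 7; w_2 = 2; d_2 = 2.25; h_2 = 3.75; cx_3 = 3; cy_3 = 1.75; cz_3 = 8; cx_4 = 6.25; cy_4 = 11; cx_5 = 4.25; cy_5 = 2.75; cz_5 = 6.5; d_5 = 2.5; h_5 = 4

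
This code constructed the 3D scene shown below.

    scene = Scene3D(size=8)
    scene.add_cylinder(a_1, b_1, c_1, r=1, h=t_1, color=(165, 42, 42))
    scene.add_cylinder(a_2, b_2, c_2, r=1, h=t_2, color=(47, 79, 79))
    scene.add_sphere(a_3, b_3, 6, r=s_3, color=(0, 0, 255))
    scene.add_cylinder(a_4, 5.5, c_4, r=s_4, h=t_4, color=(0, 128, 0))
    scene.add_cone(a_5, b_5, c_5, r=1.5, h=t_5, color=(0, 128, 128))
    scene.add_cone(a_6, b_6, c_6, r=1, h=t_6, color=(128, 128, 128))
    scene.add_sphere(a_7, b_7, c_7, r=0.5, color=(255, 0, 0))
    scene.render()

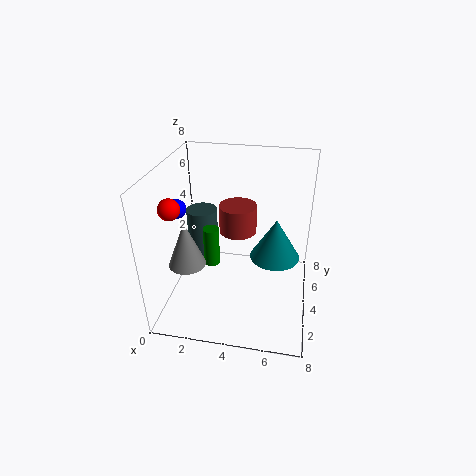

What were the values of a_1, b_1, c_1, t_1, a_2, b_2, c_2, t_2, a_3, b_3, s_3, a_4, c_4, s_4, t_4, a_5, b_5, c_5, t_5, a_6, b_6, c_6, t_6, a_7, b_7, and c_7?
a_1 = 4, b_1 = 4, c_1 = 4.5, t_1 = 1.5, a_2 = 1, b_2 = 7, c_2 = 0.5, t_2 = 3.5, a_3 = 1, b_3 = 3, s_3 = 0.5, a_4 = 2, c_4 = 1, s_4 = 0.5, t_4 = 2.5, a_5 = 6, b_5 = 5.5, c_5 = 2, t_5 = 2.5, a_6 = 1.5, b_6 = 2.5, c_6 = 3, t_6 = 2.5, a_7 = 1.5, b_7 = 1, c_7 = 7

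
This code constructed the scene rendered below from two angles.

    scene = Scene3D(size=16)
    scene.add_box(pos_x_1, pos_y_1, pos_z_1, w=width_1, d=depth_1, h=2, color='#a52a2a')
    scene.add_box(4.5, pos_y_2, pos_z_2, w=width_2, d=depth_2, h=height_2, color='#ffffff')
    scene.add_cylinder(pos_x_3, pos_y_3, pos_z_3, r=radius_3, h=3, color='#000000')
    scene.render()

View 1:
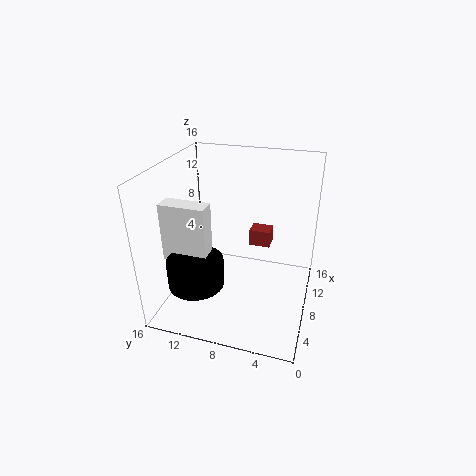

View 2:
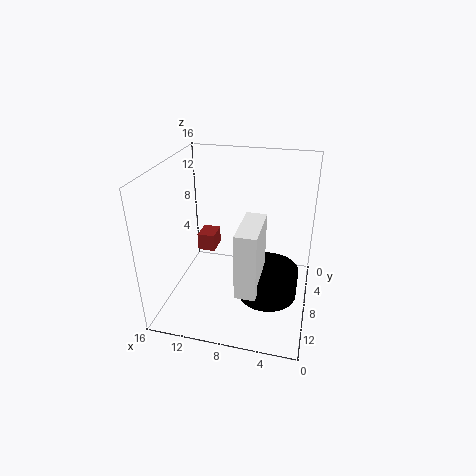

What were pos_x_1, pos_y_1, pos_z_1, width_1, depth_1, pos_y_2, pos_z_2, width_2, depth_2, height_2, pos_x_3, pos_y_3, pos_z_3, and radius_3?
pos_x_1 = 11, pos_y_1 = 5, pos_z_1 = 5.5, width_1 = 2, depth_1 = 2.5, pos_y_2 = 10.5, pos_z_2 = 6, width_2 = 2, depth_2 = 5, height_2 = 6.5, pos_x_3 = 4, pos_y_3 = 11.5, pos_z_3 = 4, radius_3 = 3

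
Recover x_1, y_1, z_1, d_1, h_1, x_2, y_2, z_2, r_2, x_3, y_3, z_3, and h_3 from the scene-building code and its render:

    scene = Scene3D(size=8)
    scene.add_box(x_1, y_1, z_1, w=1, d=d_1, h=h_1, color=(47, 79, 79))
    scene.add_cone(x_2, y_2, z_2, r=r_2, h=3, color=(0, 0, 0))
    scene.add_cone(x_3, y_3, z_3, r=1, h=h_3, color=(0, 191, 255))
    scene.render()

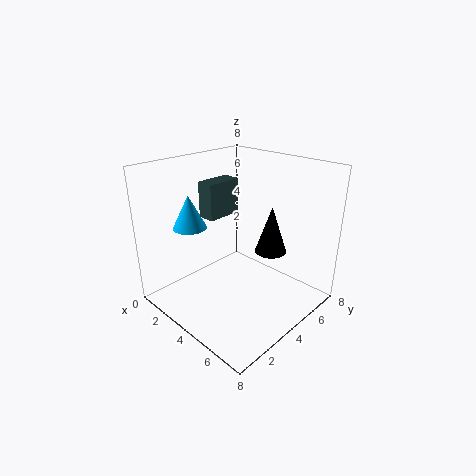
x_1 = 2; y_1 = 3; z_1 = 5; d_1 = 2; h_1 = 2; x_2 = 4; y_2 = 7; z_2 = 2; r_2 = 1; x_3 = 1; y_3 = 3; z_3 = 4; h_3 = 2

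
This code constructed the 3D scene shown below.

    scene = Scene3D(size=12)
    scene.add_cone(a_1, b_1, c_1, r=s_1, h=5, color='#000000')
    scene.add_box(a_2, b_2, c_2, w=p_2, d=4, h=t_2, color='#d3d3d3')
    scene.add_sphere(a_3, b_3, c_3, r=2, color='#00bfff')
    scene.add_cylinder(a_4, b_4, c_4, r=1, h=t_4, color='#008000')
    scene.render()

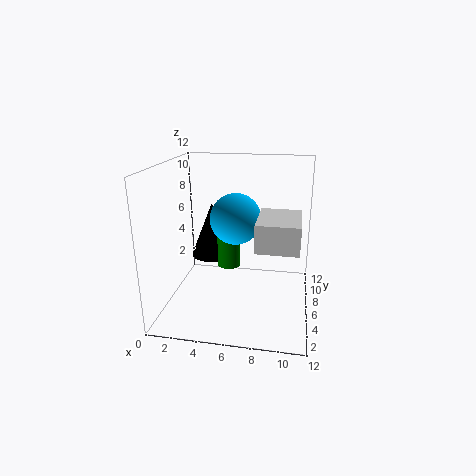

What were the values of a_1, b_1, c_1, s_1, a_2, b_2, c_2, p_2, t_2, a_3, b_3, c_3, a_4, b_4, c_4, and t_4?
a_1 = 3; b_1 = 9; c_1 = 3; s_1 = 2; a_2 = 8; b_2 = 1; c_2 = 7; p_2 = 3; t_2 = 2; a_3 = 6; b_3 = 5; c_3 = 8; a_4 = 5; b_4 = 7; c_4 = 3; t_4 = 5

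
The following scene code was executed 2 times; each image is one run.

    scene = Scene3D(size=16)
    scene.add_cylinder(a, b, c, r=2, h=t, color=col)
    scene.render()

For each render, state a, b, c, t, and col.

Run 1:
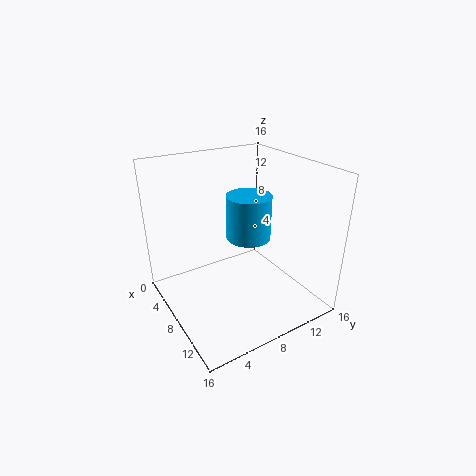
a = 13, b = 6, c = 11, t = 4, col = 'deepskyblue'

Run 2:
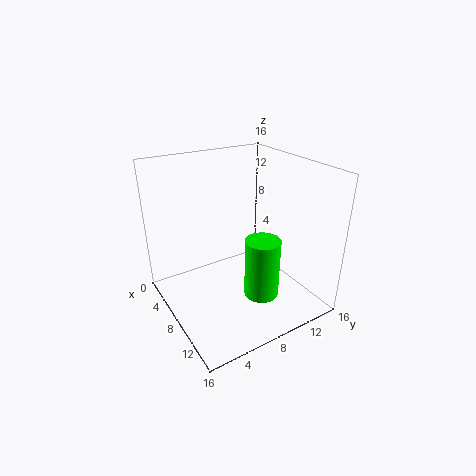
a = 10, b = 10, c = 1, t = 7, col = 'lime'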